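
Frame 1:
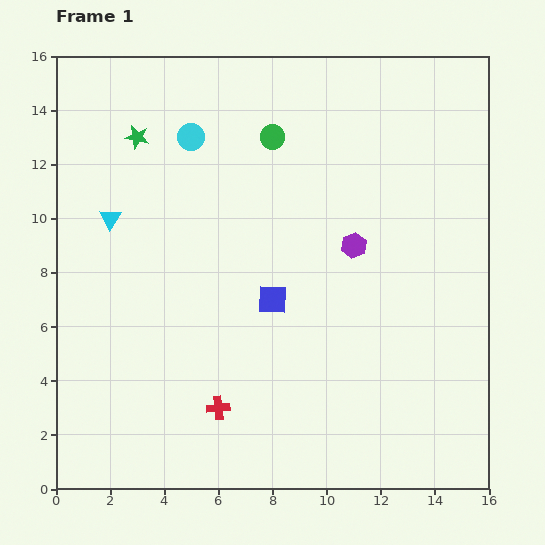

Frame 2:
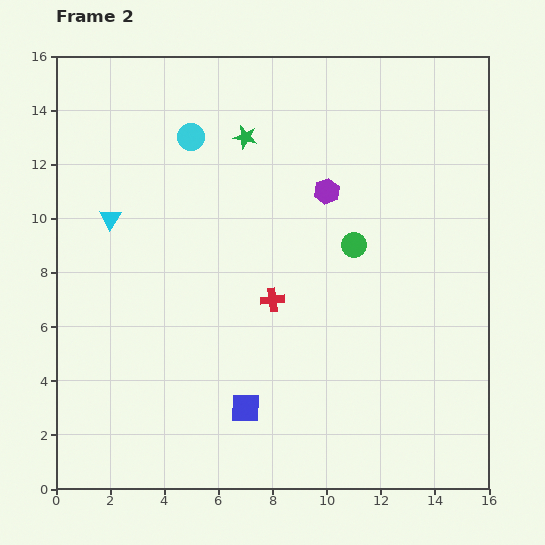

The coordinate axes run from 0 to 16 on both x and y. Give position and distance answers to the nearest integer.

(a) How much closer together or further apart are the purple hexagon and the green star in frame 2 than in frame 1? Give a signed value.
-5

Distance in frame 1: 9. Distance in frame 2: 4.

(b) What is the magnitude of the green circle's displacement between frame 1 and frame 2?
5

The green circle moved from (8, 13) to (11, 9), a distance of √(3² + 4²) ≈ 5.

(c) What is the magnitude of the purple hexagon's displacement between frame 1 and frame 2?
2

The purple hexagon moved from (11, 9) to (10, 11), a distance of √(1² + 2²) ≈ 2.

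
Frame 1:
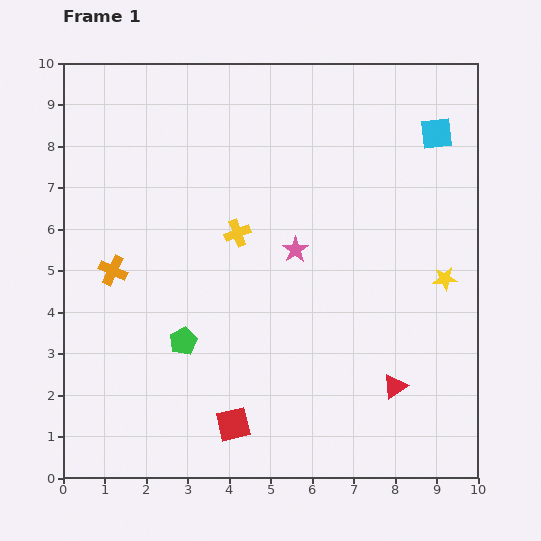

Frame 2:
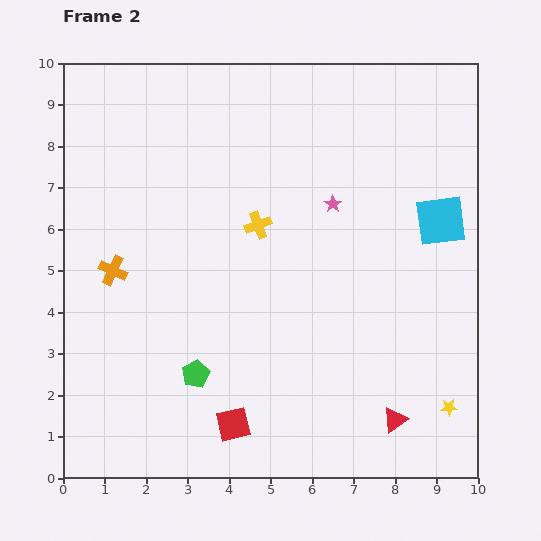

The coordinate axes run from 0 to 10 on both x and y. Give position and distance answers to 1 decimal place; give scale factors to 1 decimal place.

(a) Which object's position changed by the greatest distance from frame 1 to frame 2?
the yellow star

(moved 3.1; next 2.1)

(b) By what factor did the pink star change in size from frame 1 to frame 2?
0.7×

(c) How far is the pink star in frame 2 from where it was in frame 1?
1.4

The pink star moved from (5.6, 5.5) to (6.5, 6.6), a distance of √(0.9² + 1.1²) ≈ 1.4.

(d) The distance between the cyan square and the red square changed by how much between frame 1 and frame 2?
-1.5

Distance in frame 1: 8.5. Distance in frame 2: 7.0.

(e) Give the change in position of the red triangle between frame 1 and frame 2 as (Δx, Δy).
(0.0, -0.8)

The red triangle was at (8.0, 2.2) in frame 1 and (8.0, 1.4) in frame 2.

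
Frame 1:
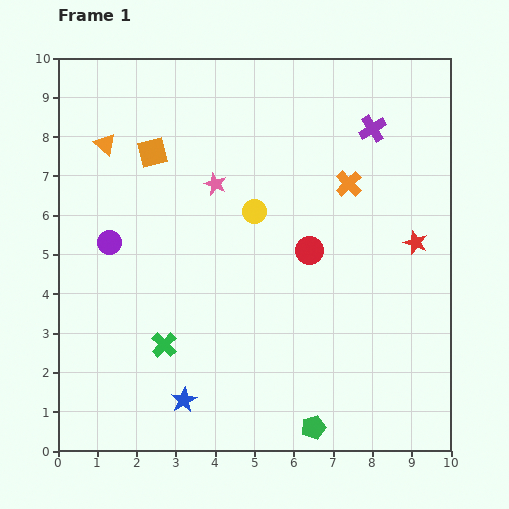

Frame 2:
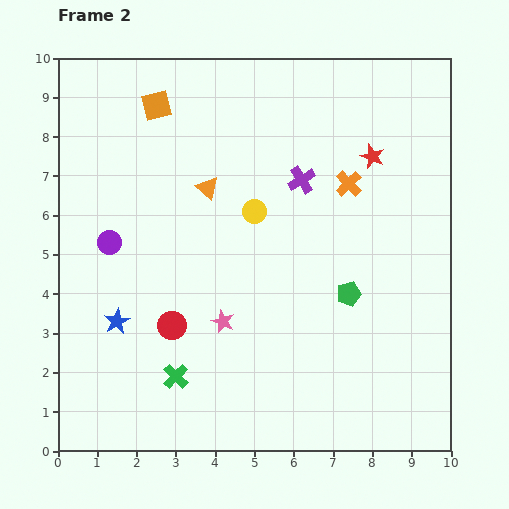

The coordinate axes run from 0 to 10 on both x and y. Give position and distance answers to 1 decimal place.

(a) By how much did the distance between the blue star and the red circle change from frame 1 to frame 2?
-3.6

Distance in frame 1: 5.0. Distance in frame 2: 1.4.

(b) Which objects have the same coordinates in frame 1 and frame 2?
the orange cross, the yellow circle, the purple circle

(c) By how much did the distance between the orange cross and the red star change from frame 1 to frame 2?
-1.4

Distance in frame 1: 2.3. Distance in frame 2: 0.9.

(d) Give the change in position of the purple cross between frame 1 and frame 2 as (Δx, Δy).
(-1.8, -1.3)

The purple cross was at (8.0, 8.2) in frame 1 and (6.2, 6.9) in frame 2.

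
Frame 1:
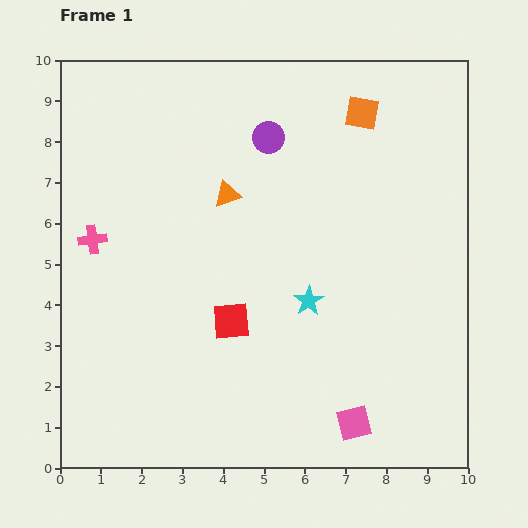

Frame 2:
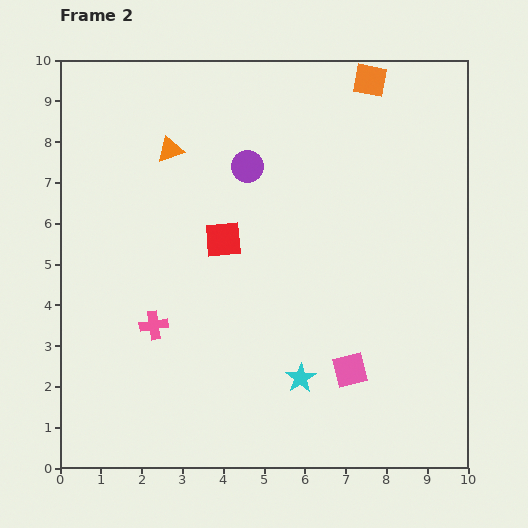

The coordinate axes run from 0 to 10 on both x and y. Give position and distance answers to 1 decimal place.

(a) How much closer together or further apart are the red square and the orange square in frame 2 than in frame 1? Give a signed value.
-0.7

Distance in frame 1: 6.0. Distance in frame 2: 5.3.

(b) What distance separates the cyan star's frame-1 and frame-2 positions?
1.9

The cyan star moved from (6.1, 4.1) to (5.9, 2.2), a distance of √(0.2² + 1.9²) ≈ 1.9.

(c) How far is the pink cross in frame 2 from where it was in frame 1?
2.6

The pink cross moved from (0.8, 5.6) to (2.3, 3.5), a distance of √(1.5² + 2.1²) ≈ 2.6.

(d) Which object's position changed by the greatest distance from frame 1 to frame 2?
the pink cross

(moved 2.6; next 2.0)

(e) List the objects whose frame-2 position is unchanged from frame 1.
none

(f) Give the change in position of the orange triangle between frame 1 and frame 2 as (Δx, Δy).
(-1.4, 1.1)

The orange triangle was at (4.1, 6.7) in frame 1 and (2.7, 7.8) in frame 2.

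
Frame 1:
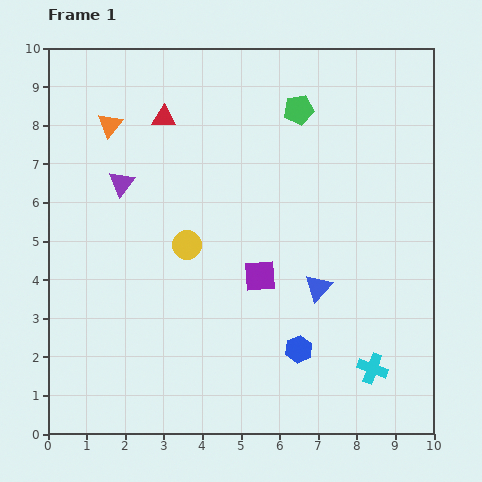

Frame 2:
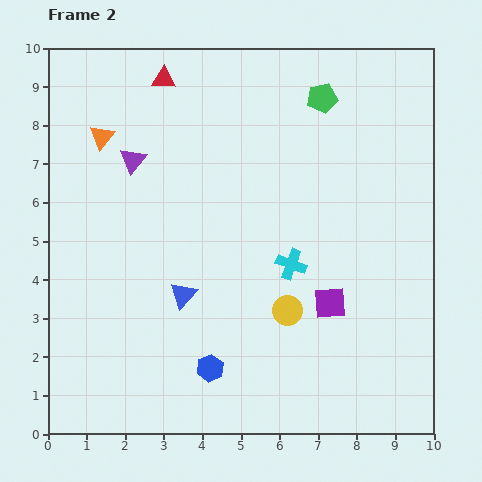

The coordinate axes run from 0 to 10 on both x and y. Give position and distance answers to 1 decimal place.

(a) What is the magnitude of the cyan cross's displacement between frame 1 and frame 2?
3.4

The cyan cross moved from (8.4, 1.7) to (6.3, 4.4), a distance of √(2.1² + 2.7²) ≈ 3.4.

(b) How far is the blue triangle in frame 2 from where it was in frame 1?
3.5

The blue triangle moved from (7.0, 3.8) to (3.5, 3.6), a distance of √(3.5² + 0.2²) ≈ 3.5.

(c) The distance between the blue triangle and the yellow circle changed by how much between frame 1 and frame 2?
-0.9

Distance in frame 1: 3.6. Distance in frame 2: 2.7.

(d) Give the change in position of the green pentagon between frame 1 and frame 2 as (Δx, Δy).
(0.6, 0.3)

The green pentagon was at (6.5, 8.4) in frame 1 and (7.1, 8.7) in frame 2.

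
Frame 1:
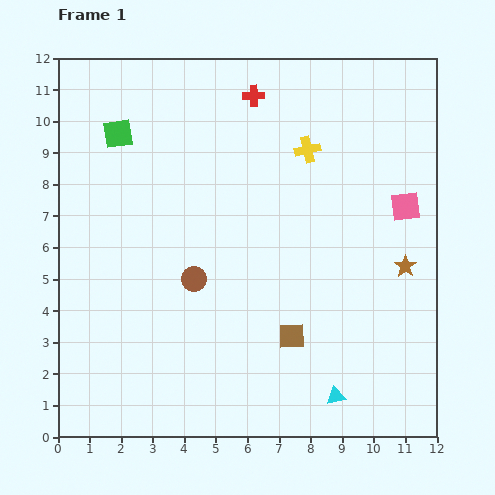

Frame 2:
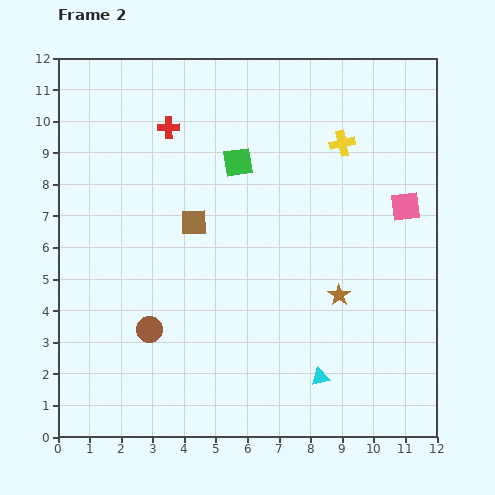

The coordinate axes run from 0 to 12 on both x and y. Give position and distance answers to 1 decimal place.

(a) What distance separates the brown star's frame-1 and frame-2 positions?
2.3

The brown star moved from (11.0, 5.4) to (8.9, 4.5), a distance of √(2.1² + 0.9²) ≈ 2.3.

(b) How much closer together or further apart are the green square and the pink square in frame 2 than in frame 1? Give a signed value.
-3.9

Distance in frame 1: 9.4. Distance in frame 2: 5.5.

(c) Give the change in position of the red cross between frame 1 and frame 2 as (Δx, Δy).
(-2.7, -1.0)

The red cross was at (6.2, 10.8) in frame 1 and (3.5, 9.8) in frame 2.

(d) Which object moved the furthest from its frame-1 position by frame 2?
the brown square

(moved 4.8; next 3.9)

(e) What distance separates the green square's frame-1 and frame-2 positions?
3.9

The green square moved from (1.9, 9.6) to (5.7, 8.7), a distance of √(3.8² + 0.9²) ≈ 3.9.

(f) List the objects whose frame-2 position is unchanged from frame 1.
the pink square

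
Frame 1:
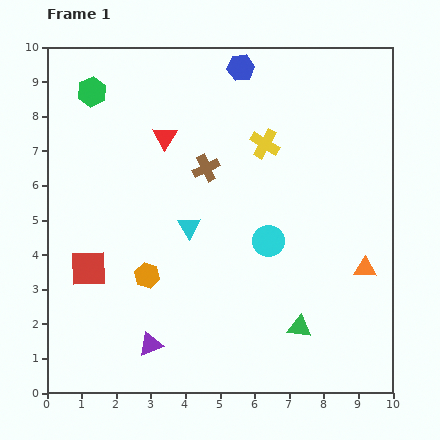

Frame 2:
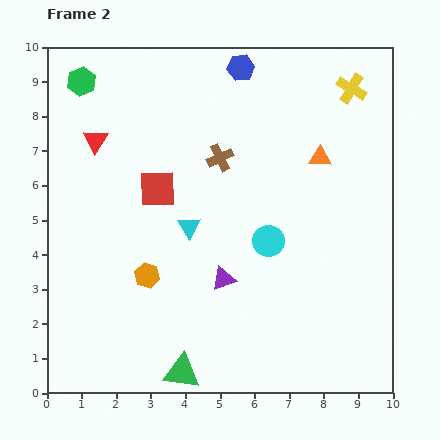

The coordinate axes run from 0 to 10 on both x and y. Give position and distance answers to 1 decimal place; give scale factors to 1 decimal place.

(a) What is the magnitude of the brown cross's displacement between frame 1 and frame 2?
0.5

The brown cross moved from (4.6, 6.5) to (5.0, 6.8), a distance of √(0.4² + 0.3²) ≈ 0.5.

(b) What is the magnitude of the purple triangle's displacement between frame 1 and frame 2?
2.8

The purple triangle moved from (3.0, 1.4) to (5.1, 3.3), a distance of √(2.1² + 1.9²) ≈ 2.8.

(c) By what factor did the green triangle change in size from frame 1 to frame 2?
1.6×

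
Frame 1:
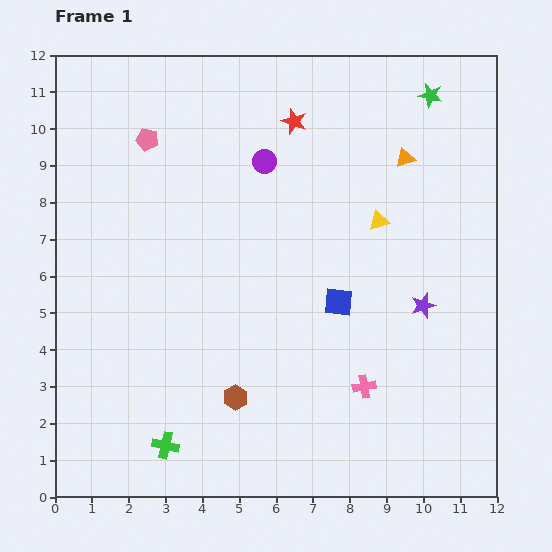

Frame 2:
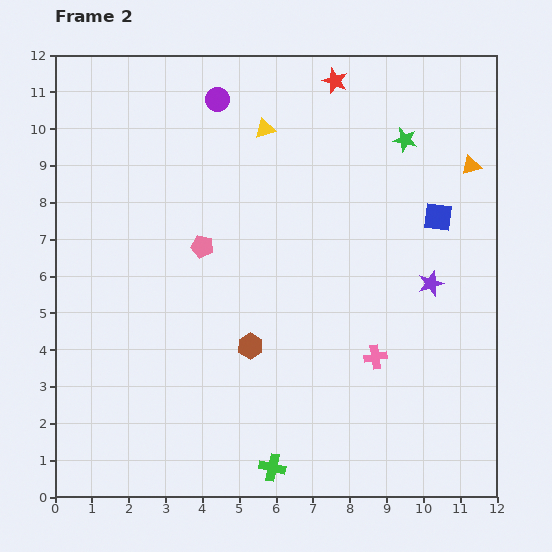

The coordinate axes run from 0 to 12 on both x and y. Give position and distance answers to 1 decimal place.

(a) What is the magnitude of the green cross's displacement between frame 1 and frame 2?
3.0

The green cross moved from (3.0, 1.4) to (5.9, 0.8), a distance of √(2.9² + 0.6²) ≈ 3.0.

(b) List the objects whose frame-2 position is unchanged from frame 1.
none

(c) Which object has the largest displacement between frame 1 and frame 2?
the yellow triangle

(moved 4.0; next 3.5)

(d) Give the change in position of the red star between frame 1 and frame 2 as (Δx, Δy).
(1.1, 1.1)

The red star was at (6.5, 10.2) in frame 1 and (7.6, 11.3) in frame 2.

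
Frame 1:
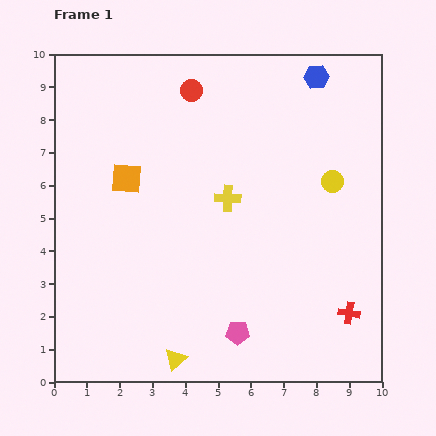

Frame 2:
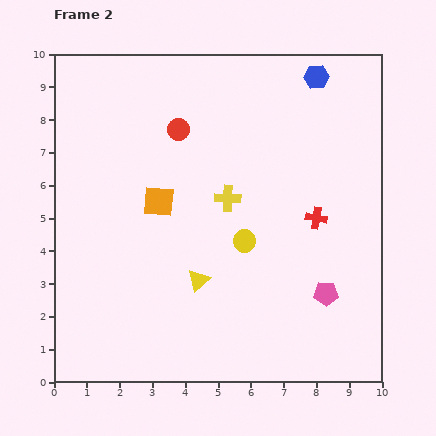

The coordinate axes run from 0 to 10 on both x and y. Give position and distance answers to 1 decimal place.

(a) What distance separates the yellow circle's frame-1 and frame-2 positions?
3.2

The yellow circle moved from (8.5, 6.1) to (5.8, 4.3), a distance of √(2.7² + 1.8²) ≈ 3.2.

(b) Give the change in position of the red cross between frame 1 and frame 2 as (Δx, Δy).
(-1.0, 2.9)

The red cross was at (9.0, 2.1) in frame 1 and (8.0, 5.0) in frame 2.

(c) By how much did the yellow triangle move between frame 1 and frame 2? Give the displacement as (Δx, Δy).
(0.7, 2.4)

The yellow triangle was at (3.7, 0.7) in frame 1 and (4.4, 3.1) in frame 2.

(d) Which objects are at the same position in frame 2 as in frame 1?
the blue hexagon, the yellow cross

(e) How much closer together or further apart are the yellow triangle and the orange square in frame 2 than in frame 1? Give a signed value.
-3.0

Distance in frame 1: 5.7. Distance in frame 2: 2.7.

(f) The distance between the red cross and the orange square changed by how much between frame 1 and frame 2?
-3.1

Distance in frame 1: 7.9. Distance in frame 2: 4.8.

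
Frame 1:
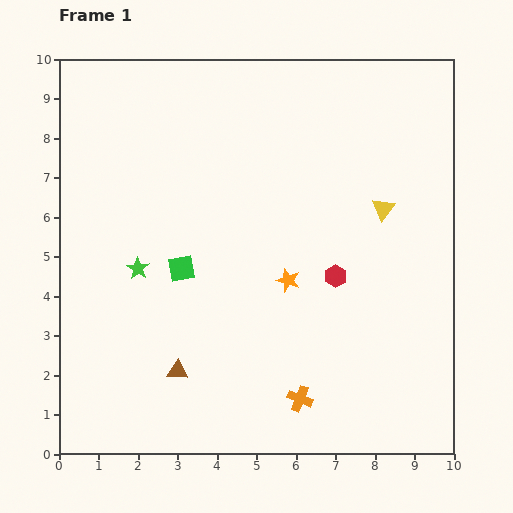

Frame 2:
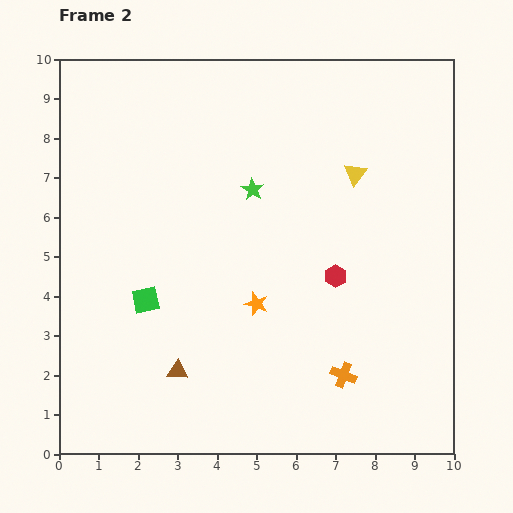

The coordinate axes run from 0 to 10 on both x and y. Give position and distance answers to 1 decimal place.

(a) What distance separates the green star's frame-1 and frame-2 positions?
3.5

The green star moved from (2.0, 4.7) to (4.9, 6.7), a distance of √(2.9² + 2.0²) ≈ 3.5.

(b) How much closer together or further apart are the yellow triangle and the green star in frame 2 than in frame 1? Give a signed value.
-3.8

Distance in frame 1: 6.4. Distance in frame 2: 2.6.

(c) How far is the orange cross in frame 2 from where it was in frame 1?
1.3

The orange cross moved from (6.1, 1.4) to (7.2, 2.0), a distance of √(1.1² + 0.6²) ≈ 1.3.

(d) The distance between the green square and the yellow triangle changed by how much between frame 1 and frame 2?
+0.9

Distance in frame 1: 5.3. Distance in frame 2: 6.2.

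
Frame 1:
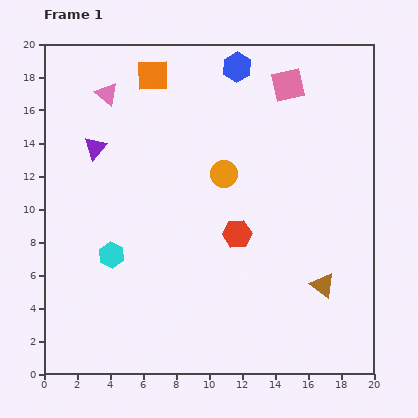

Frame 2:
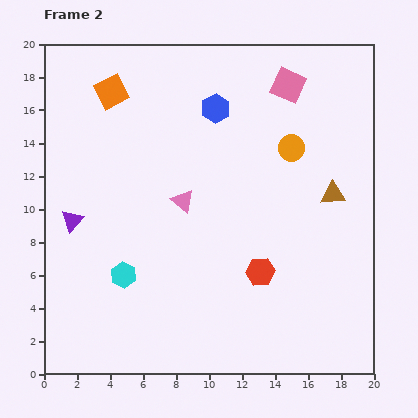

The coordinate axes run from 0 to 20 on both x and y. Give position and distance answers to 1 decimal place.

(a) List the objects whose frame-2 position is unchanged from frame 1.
the pink square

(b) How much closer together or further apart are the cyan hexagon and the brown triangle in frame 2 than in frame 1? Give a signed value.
+0.7

Distance in frame 1: 12.9. Distance in frame 2: 13.6.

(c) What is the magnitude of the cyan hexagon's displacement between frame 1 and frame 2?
1.4

The cyan hexagon moved from (4.1, 7.2) to (4.8, 6.0), a distance of √(0.7² + 1.2²) ≈ 1.4.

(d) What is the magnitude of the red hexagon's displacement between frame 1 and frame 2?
2.7

The red hexagon moved from (11.7, 8.5) to (13.1, 6.2), a distance of √(1.4² + 2.3²) ≈ 2.7.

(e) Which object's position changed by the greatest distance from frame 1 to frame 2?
the pink triangle

(moved 8.0; next 5.5)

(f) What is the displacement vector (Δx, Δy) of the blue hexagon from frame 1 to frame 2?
(-1.3, -2.5)

The blue hexagon was at (11.7, 18.6) in frame 1 and (10.4, 16.1) in frame 2.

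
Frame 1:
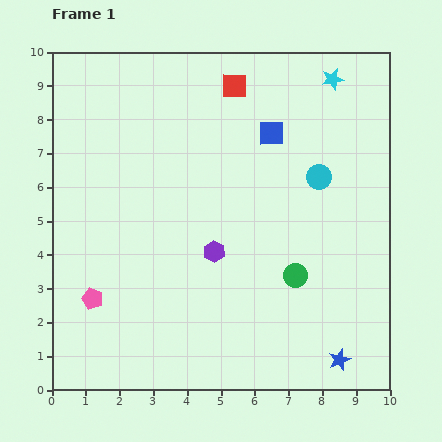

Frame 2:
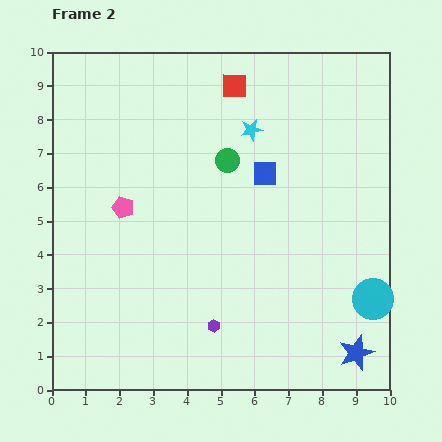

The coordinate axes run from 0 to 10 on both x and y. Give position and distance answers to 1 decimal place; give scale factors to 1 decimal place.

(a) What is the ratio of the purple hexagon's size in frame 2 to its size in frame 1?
0.6×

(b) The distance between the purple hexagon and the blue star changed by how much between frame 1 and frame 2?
-0.6

Distance in frame 1: 4.9. Distance in frame 2: 4.3.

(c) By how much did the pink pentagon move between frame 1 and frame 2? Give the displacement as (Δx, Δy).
(0.9, 2.7)

The pink pentagon was at (1.2, 2.7) in frame 1 and (2.1, 5.4) in frame 2.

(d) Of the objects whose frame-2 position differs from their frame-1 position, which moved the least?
the blue star

(moved 0.5)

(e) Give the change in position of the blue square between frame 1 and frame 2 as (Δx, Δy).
(-0.2, -1.2)

The blue square was at (6.5, 7.6) in frame 1 and (6.3, 6.4) in frame 2.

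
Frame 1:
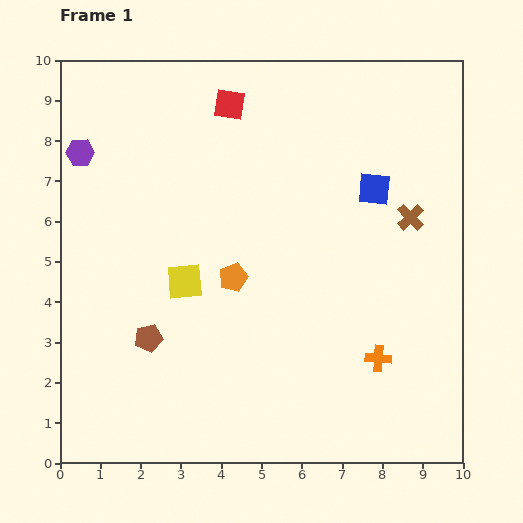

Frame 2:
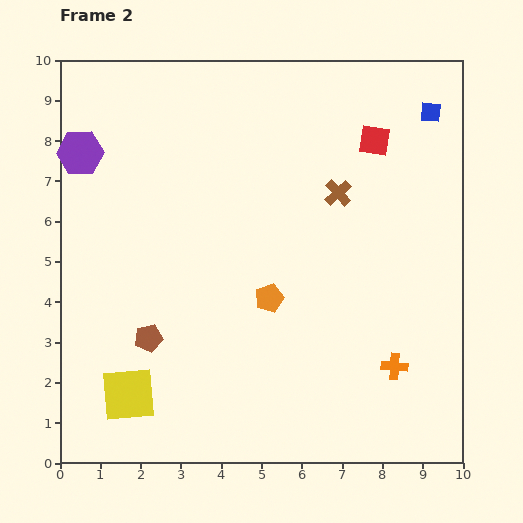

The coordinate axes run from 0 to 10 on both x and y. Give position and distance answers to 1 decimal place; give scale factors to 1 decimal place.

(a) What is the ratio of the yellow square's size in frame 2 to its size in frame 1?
1.5×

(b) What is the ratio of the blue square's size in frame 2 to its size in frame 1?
0.6×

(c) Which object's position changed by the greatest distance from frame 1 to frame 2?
the red square

(moved 3.7; next 3.1)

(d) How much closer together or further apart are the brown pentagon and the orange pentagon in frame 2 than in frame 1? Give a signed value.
+0.6

Distance in frame 1: 2.6. Distance in frame 2: 3.2.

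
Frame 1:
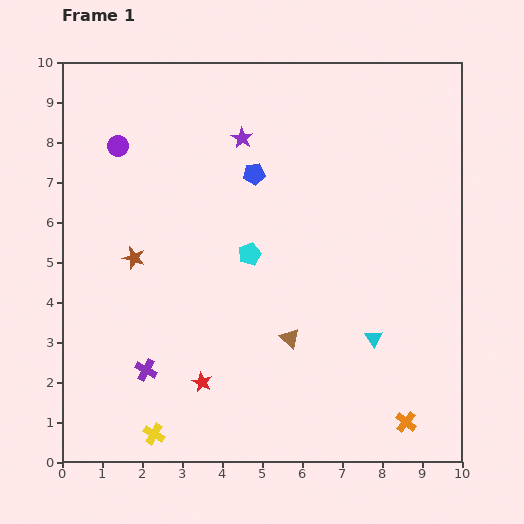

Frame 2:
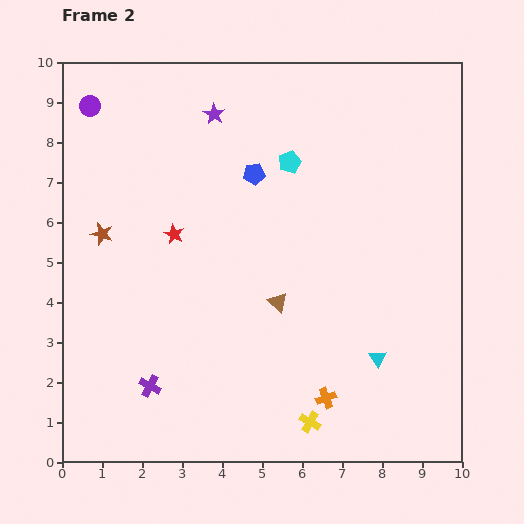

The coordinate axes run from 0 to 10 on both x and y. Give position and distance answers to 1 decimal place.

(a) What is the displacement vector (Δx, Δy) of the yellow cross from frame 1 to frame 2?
(3.9, 0.3)

The yellow cross was at (2.3, 0.7) in frame 1 and (6.2, 1.0) in frame 2.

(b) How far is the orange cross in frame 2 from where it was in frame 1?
2.1

The orange cross moved from (8.6, 1.0) to (6.6, 1.6), a distance of √(2.0² + 0.6²) ≈ 2.1.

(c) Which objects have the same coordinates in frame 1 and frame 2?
the blue pentagon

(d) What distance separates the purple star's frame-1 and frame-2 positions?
0.9

The purple star moved from (4.5, 8.1) to (3.8, 8.7), a distance of √(0.7² + 0.6²) ≈ 0.9.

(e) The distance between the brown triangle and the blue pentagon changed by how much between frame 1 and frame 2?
-0.9

Distance in frame 1: 4.2. Distance in frame 2: 3.3.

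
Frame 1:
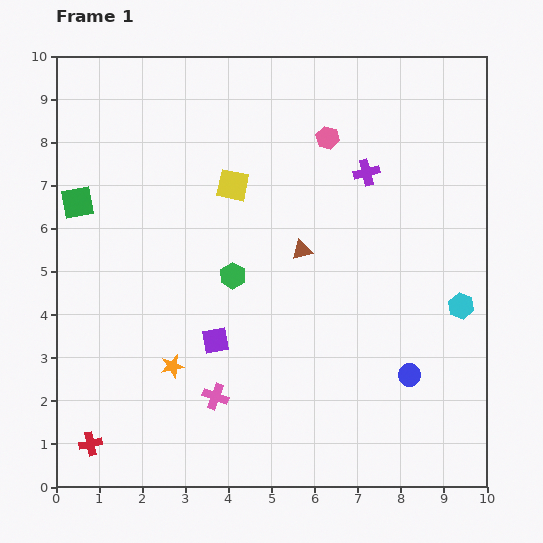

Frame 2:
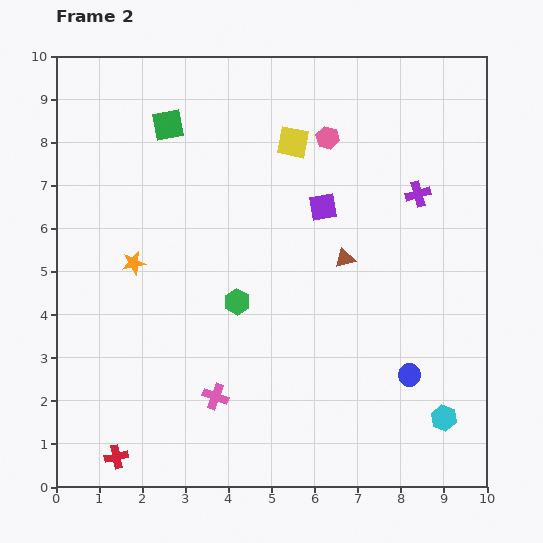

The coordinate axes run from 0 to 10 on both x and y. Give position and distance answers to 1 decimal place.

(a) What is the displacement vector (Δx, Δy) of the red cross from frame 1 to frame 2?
(0.6, -0.3)

The red cross was at (0.8, 1.0) in frame 1 and (1.4, 0.7) in frame 2.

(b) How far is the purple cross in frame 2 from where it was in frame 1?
1.3

The purple cross moved from (7.2, 7.3) to (8.4, 6.8), a distance of √(1.2² + 0.5²) ≈ 1.3.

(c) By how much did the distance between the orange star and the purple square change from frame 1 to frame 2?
+3.4

Distance in frame 1: 1.2. Distance in frame 2: 4.6.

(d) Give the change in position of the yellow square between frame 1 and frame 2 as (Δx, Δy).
(1.4, 1.0)

The yellow square was at (4.1, 7.0) in frame 1 and (5.5, 8.0) in frame 2.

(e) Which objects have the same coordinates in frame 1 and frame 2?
the pink hexagon, the pink cross, the blue circle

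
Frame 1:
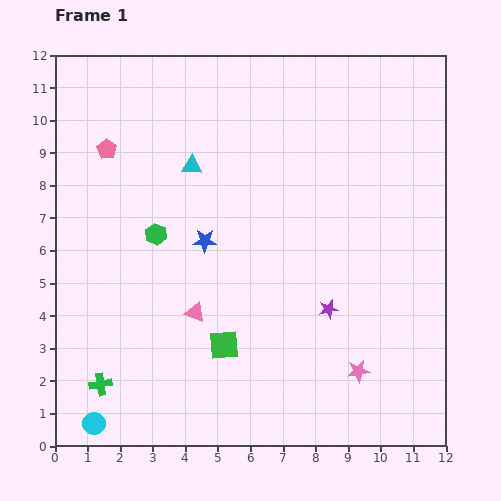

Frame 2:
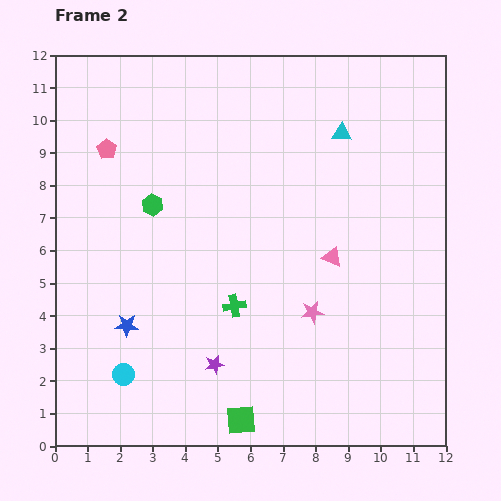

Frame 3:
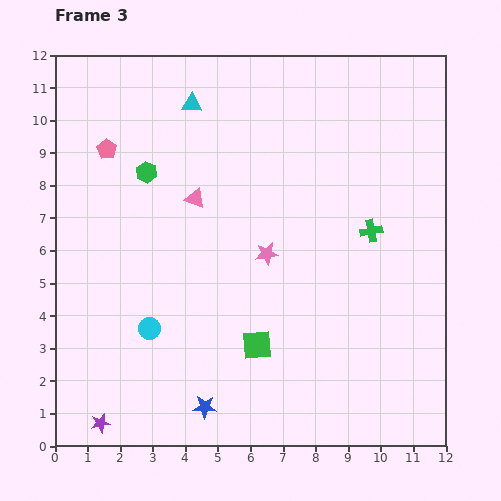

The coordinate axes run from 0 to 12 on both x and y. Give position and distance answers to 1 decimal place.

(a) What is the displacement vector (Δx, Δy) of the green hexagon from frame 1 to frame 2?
(-0.1, 0.9)

The green hexagon was at (3.1, 6.5) in frame 1 and (3.0, 7.4) in frame 2.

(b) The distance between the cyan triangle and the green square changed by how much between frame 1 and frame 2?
+3.7

Distance in frame 1: 5.6. Distance in frame 2: 9.3.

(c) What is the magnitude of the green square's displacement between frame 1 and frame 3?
1.0

The green square moved from (5.2, 3.1) to (6.2, 3.1), a distance of √(1.0² + 0.0²) ≈ 1.0.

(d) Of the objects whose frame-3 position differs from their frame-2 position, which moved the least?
the green hexagon

(moved 1.0)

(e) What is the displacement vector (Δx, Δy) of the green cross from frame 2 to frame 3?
(4.2, 2.3)

The green cross was at (5.5, 4.3) in frame 2 and (9.7, 6.6) in frame 3.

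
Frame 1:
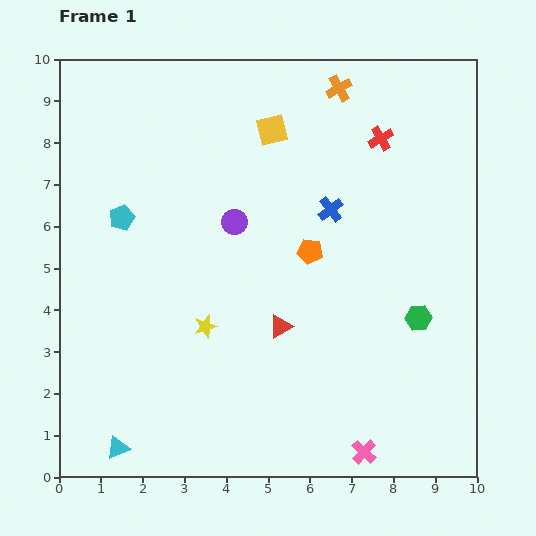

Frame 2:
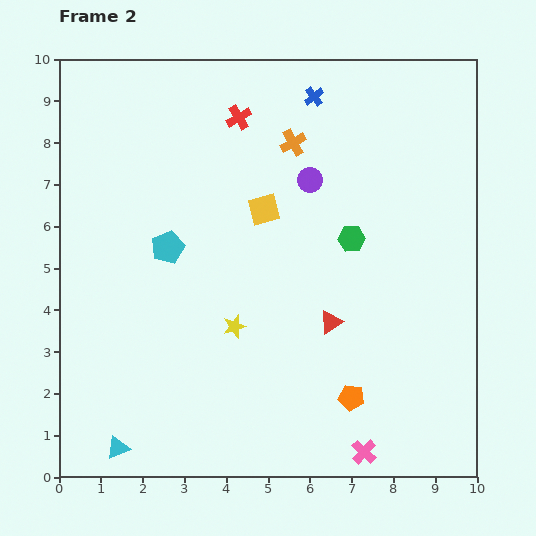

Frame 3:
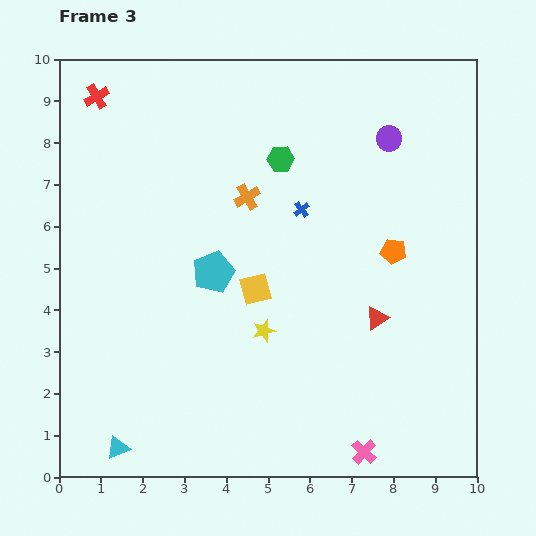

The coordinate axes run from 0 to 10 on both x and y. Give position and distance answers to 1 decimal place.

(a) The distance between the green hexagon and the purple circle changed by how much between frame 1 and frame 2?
-3.3

Distance in frame 1: 5.0. Distance in frame 2: 1.7.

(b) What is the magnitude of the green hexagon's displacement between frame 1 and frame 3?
5.0

The green hexagon moved from (8.6, 3.8) to (5.3, 7.6), a distance of √(3.3² + 3.8²) ≈ 5.0.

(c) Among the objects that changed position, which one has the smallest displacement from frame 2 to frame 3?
the yellow star

(moved 0.7)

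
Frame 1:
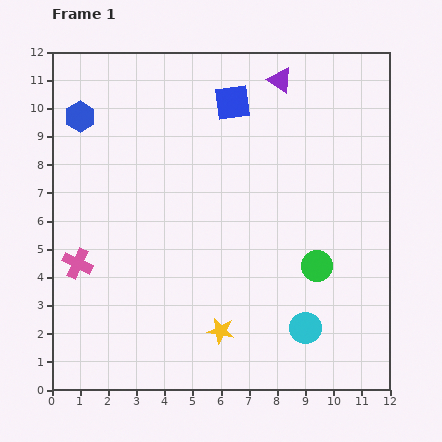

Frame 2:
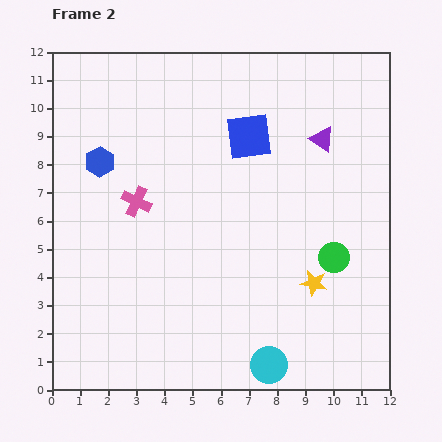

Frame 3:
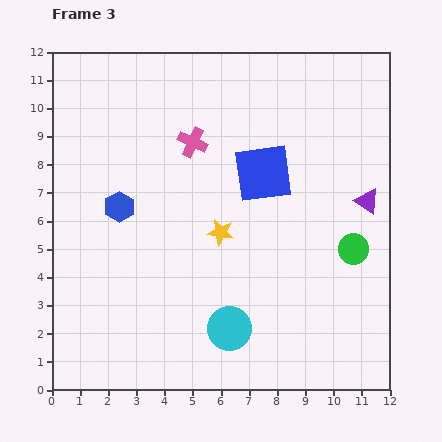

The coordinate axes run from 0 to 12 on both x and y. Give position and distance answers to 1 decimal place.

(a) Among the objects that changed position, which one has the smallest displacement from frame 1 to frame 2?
the green circle

(moved 0.7)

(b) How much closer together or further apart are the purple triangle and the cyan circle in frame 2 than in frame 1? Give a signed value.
-0.6

Distance in frame 1: 8.8. Distance in frame 2: 8.2.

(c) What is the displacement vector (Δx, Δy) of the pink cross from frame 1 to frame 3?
(4.1, 4.3)

The pink cross was at (0.9, 4.5) in frame 1 and (5.0, 8.8) in frame 3.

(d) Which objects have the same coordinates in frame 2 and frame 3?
none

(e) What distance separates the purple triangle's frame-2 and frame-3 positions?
2.7

The purple triangle moved from (9.6, 8.9) to (11.2, 6.7), a distance of √(1.6² + 2.2²) ≈ 2.7.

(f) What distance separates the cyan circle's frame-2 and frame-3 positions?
1.9

The cyan circle moved from (7.7, 0.9) to (6.3, 2.2), a distance of √(1.4² + 1.3²) ≈ 1.9.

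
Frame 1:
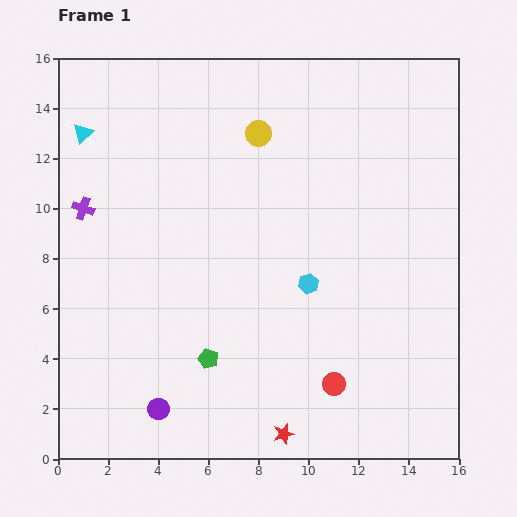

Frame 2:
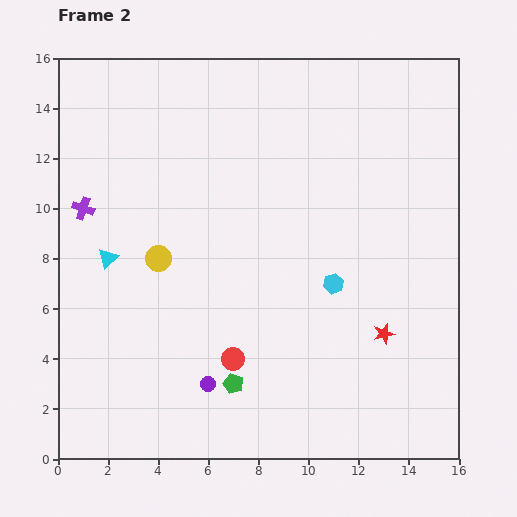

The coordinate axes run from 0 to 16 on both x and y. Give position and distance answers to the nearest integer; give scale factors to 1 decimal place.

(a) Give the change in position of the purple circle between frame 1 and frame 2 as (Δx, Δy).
(2, 1)

The purple circle was at (4, 2) in frame 1 and (6, 3) in frame 2.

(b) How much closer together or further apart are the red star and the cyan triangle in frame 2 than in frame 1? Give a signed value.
-3

Distance in frame 1: 14. Distance in frame 2: 11.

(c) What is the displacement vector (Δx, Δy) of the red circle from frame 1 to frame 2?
(-4, 1)

The red circle was at (11, 3) in frame 1 and (7, 4) in frame 2.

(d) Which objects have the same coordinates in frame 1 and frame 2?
the purple cross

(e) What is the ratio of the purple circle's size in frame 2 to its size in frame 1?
0.7×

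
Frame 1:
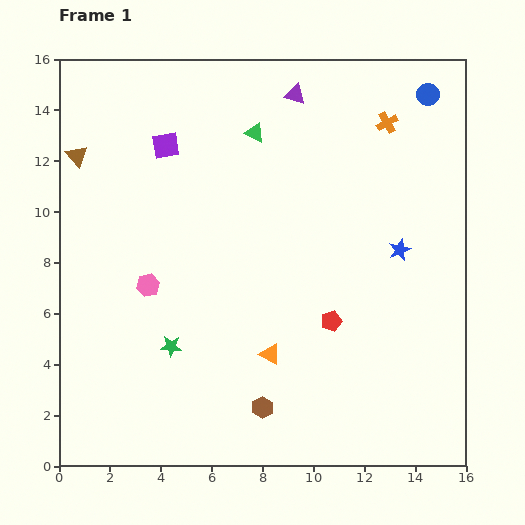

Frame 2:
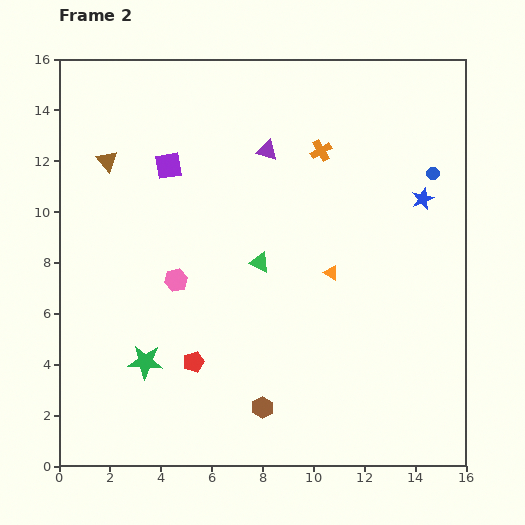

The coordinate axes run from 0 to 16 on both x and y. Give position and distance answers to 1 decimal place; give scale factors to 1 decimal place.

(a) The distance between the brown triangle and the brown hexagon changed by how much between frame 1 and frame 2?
-0.8

Distance in frame 1: 12.3. Distance in frame 2: 11.5.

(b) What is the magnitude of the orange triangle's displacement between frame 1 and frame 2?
4.0

The orange triangle moved from (8.3, 4.4) to (10.7, 7.6), a distance of √(2.4² + 3.2²) ≈ 4.0.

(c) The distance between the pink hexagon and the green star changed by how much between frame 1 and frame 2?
+0.8

Distance in frame 1: 2.6. Distance in frame 2: 3.4.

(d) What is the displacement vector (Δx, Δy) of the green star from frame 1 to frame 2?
(-1.0, -0.6)

The green star was at (4.4, 4.7) in frame 1 and (3.4, 4.1) in frame 2.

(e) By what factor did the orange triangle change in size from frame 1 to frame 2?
0.7×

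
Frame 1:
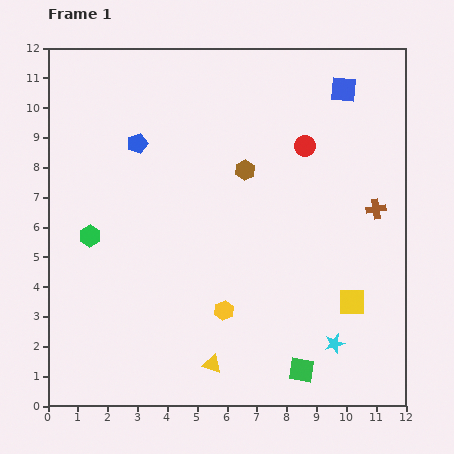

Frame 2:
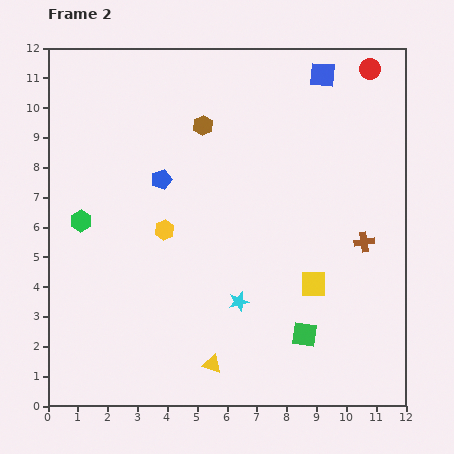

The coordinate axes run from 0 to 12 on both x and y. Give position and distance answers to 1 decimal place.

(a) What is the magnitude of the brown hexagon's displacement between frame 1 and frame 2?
2.1

The brown hexagon moved from (6.6, 7.9) to (5.2, 9.4), a distance of √(1.4² + 1.5²) ≈ 2.1.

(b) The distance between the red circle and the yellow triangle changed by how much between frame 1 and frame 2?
+3.3

Distance in frame 1: 7.9. Distance in frame 2: 11.2.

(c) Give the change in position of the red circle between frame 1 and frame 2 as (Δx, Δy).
(2.2, 2.6)

The red circle was at (8.6, 8.7) in frame 1 and (10.8, 11.3) in frame 2.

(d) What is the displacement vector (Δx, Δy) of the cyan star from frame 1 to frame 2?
(-3.2, 1.4)

The cyan star was at (9.6, 2.1) in frame 1 and (6.4, 3.5) in frame 2.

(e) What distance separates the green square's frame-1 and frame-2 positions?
1.2

The green square moved from (8.5, 1.2) to (8.6, 2.4), a distance of √(0.1² + 1.2²) ≈ 1.2.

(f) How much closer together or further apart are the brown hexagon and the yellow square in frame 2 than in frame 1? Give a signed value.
+0.8

Distance in frame 1: 5.7. Distance in frame 2: 6.5.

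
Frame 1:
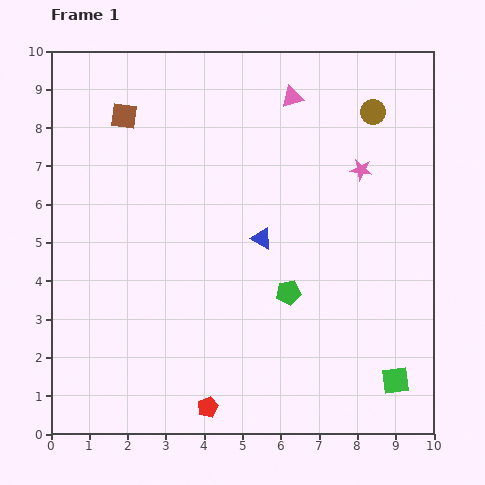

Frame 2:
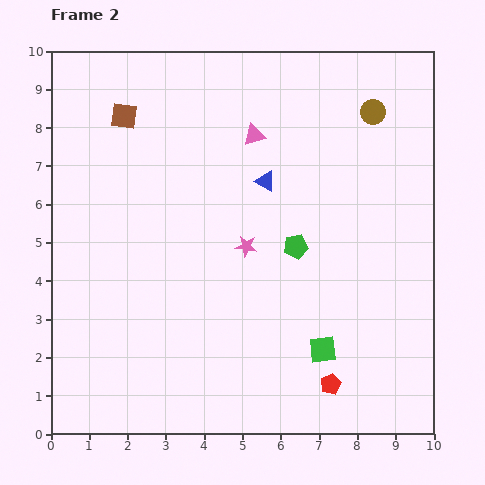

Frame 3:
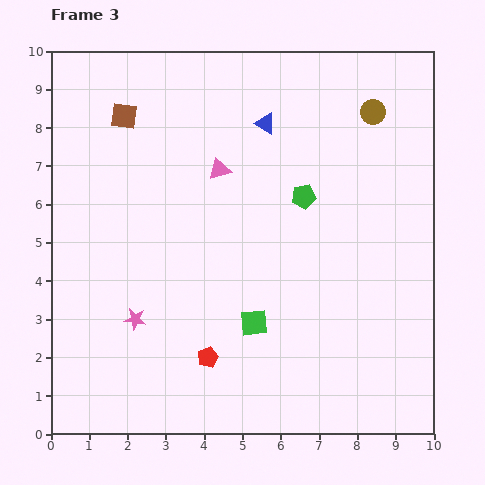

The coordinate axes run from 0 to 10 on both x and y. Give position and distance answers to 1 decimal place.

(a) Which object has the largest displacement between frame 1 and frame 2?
the pink star

(moved 3.6; next 3.3)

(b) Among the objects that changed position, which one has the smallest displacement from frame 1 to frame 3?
the red pentagon

(moved 1.3)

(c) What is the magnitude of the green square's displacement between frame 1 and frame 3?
4.0

The green square moved from (9.0, 1.4) to (5.3, 2.9), a distance of √(3.7² + 1.5²) ≈ 4.0.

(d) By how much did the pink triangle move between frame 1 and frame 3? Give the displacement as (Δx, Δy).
(-1.9, -1.9)

The pink triangle was at (6.3, 8.8) in frame 1 and (4.4, 6.9) in frame 3.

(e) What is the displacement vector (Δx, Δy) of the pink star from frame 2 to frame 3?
(-2.9, -1.9)

The pink star was at (5.1, 4.9) in frame 2 and (2.2, 3.0) in frame 3.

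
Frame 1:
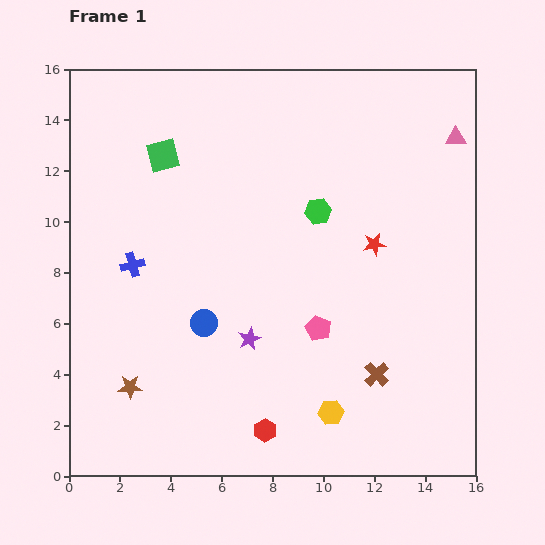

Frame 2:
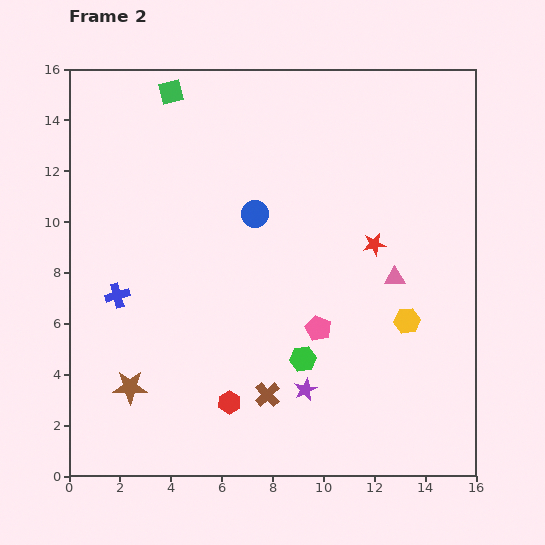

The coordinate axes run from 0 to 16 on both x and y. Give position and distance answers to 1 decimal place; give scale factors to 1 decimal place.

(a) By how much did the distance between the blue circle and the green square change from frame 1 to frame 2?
-1.0

Distance in frame 1: 6.8. Distance in frame 2: 5.8.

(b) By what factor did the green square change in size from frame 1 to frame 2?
0.7×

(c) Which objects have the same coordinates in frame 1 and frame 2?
the pink pentagon, the red star, the brown star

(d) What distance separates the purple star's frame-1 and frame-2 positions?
3.0

The purple star moved from (7.1, 5.4) to (9.3, 3.4), a distance of √(2.2² + 2.0²) ≈ 3.0.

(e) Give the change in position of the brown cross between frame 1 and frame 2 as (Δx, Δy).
(-4.3, -0.8)

The brown cross was at (12.1, 4.0) in frame 1 and (7.8, 3.2) in frame 2.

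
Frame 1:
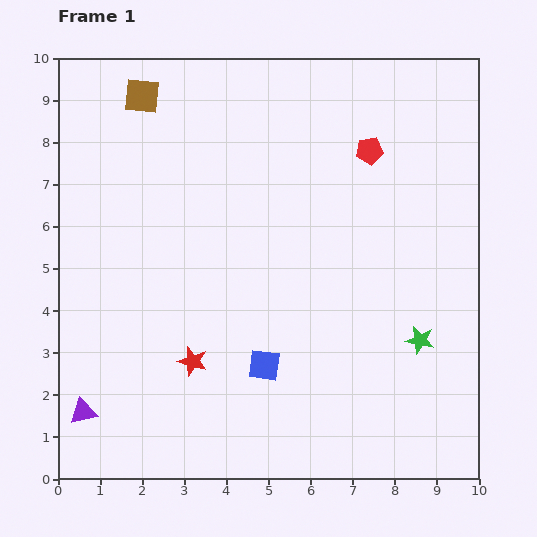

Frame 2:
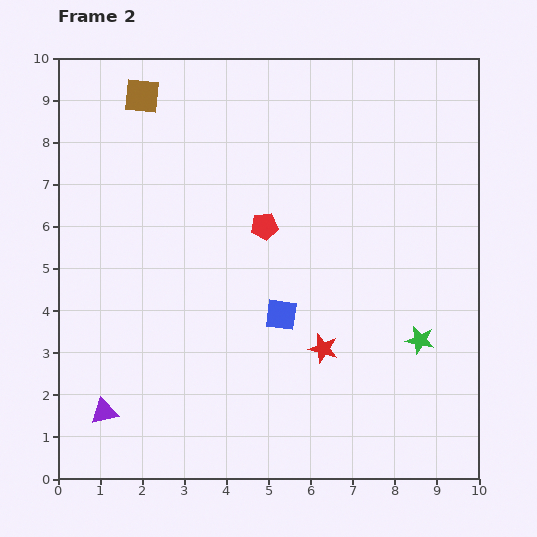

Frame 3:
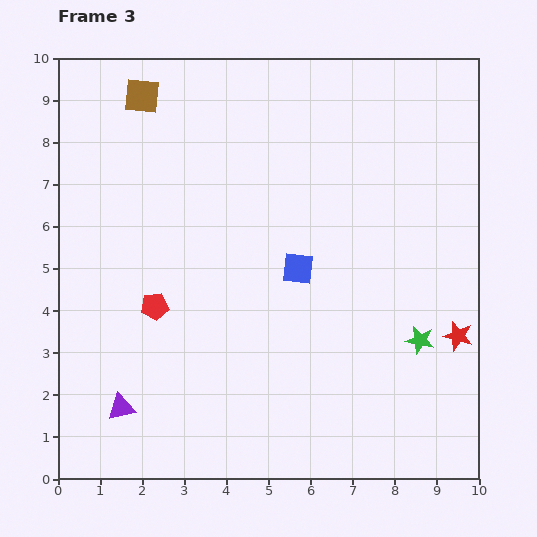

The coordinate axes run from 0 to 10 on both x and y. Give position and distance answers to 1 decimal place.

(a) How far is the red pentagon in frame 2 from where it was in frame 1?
3.1

The red pentagon moved from (7.4, 7.8) to (4.9, 6.0), a distance of √(2.5² + 1.8²) ≈ 3.1.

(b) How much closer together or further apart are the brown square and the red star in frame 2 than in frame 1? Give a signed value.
+1.0

Distance in frame 1: 6.4. Distance in frame 2: 7.4.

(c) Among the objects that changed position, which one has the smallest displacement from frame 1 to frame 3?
the purple triangle

(moved 0.9)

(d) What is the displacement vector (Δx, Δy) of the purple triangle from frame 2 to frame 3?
(0.4, 0.1)

The purple triangle was at (1.1, 1.6) in frame 2 and (1.5, 1.7) in frame 3.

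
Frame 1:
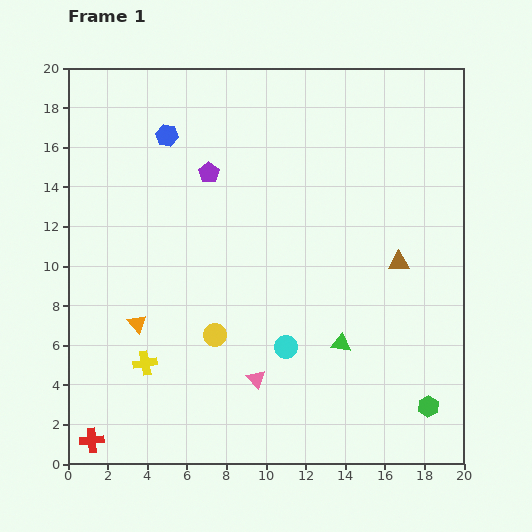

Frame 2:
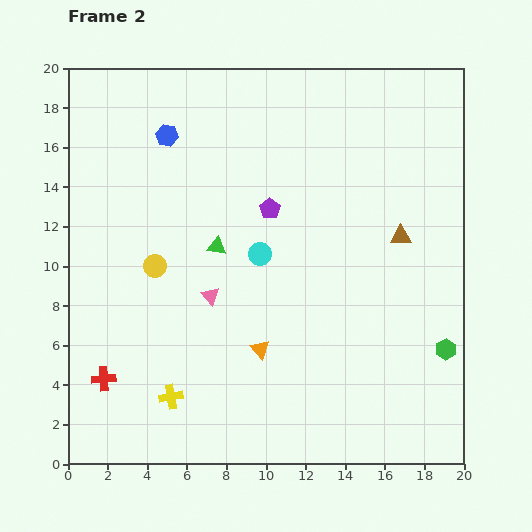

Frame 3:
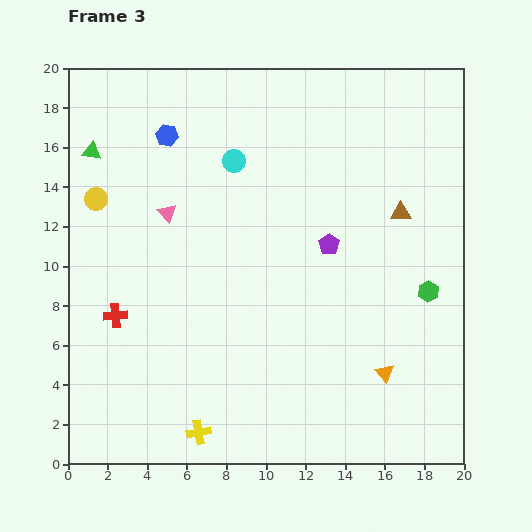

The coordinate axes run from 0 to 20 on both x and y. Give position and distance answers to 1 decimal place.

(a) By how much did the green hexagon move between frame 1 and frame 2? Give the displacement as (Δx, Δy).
(0.9, 2.9)

The green hexagon was at (18.2, 2.9) in frame 1 and (19.1, 5.8) in frame 2.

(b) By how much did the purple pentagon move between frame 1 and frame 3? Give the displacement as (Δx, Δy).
(6.1, -3.6)

The purple pentagon was at (7.1, 14.7) in frame 1 and (13.2, 11.1) in frame 3.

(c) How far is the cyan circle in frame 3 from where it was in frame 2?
4.9

The cyan circle moved from (9.7, 10.6) to (8.4, 15.3), a distance of √(1.3² + 4.7²) ≈ 4.9.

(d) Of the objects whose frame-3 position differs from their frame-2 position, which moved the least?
the brown triangle

(moved 1.2)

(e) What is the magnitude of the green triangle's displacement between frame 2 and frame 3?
7.9

The green triangle moved from (7.5, 11.0) to (1.2, 15.8), a distance of √(6.3² + 4.8²) ≈ 7.9.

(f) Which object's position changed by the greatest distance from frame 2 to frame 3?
the green triangle

(moved 7.9; next 6.4)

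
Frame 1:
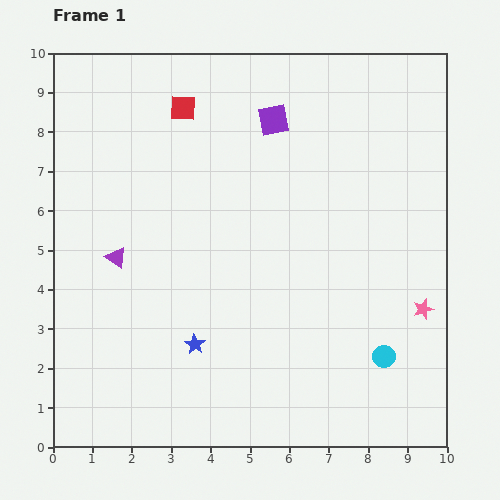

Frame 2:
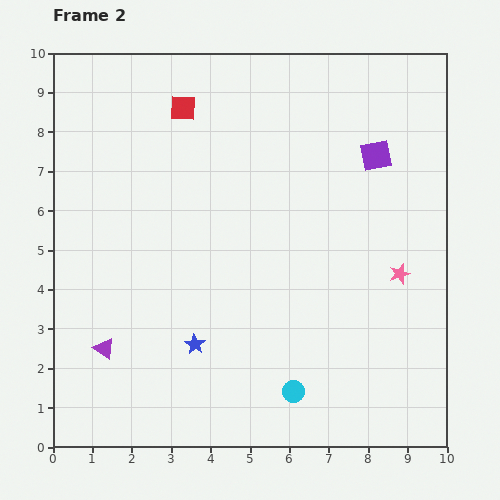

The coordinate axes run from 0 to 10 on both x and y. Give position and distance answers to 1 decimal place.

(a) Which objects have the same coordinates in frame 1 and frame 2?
the red square, the blue star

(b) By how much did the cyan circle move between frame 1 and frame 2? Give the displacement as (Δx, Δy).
(-2.3, -0.9)

The cyan circle was at (8.4, 2.3) in frame 1 and (6.1, 1.4) in frame 2.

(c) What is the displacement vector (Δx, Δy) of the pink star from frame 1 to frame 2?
(-0.6, 0.9)

The pink star was at (9.4, 3.5) in frame 1 and (8.8, 4.4) in frame 2.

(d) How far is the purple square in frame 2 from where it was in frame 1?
2.8

The purple square moved from (5.6, 8.3) to (8.2, 7.4), a distance of √(2.6² + 0.9²) ≈ 2.8.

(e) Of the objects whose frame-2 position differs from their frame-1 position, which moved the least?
the pink star

(moved 1.1)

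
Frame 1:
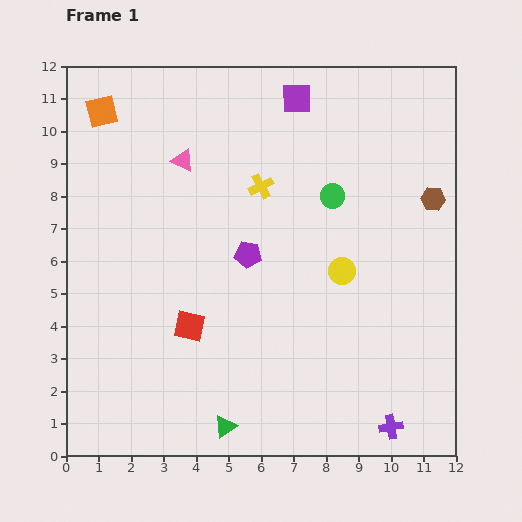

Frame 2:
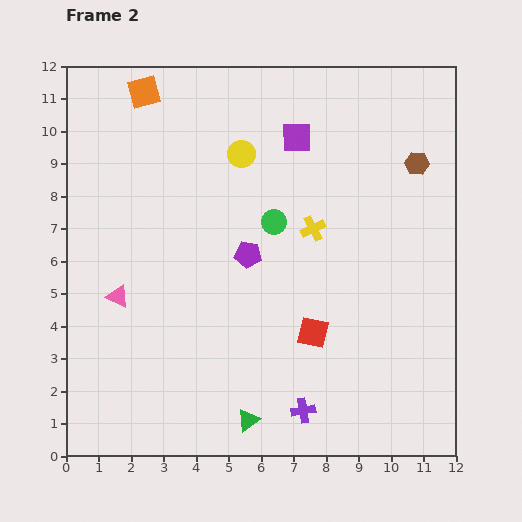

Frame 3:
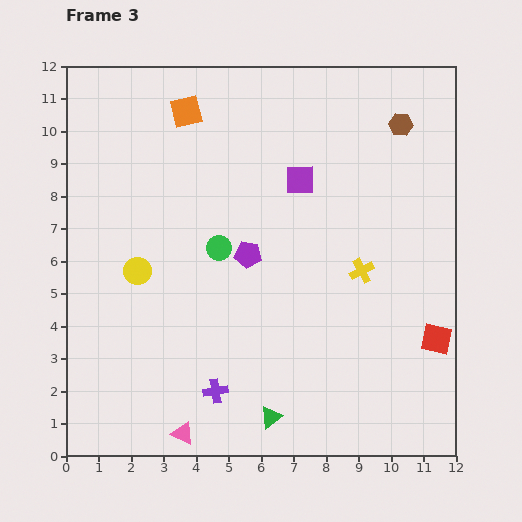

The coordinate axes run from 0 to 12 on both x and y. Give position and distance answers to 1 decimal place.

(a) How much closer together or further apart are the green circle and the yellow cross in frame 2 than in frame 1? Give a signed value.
-1.0

Distance in frame 1: 2.2. Distance in frame 2: 1.2.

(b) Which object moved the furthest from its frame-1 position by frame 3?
the pink triangle

(moved 8.4; next 7.6)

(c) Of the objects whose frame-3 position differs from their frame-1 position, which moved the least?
the green triangle

(moved 1.4)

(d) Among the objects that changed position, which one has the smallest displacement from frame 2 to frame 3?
the green triangle

(moved 0.7)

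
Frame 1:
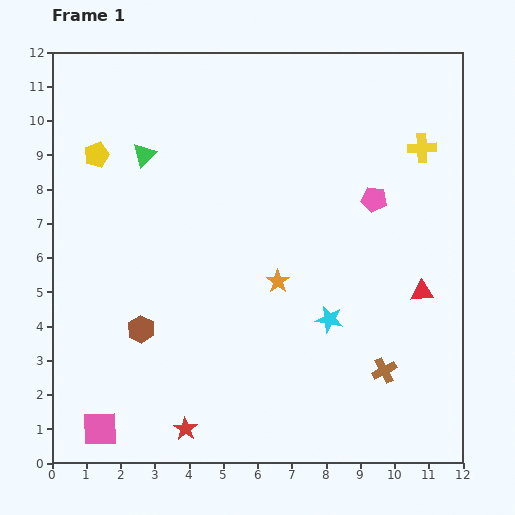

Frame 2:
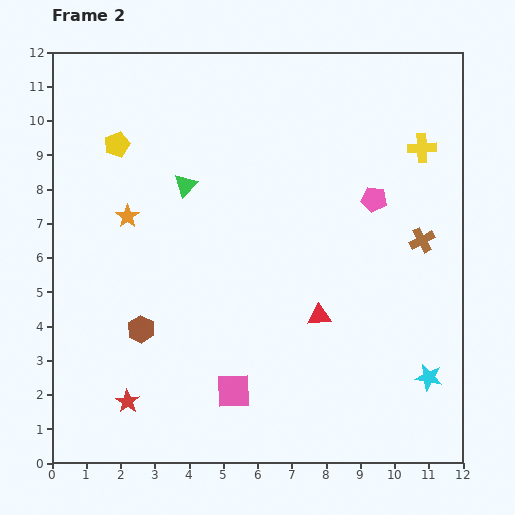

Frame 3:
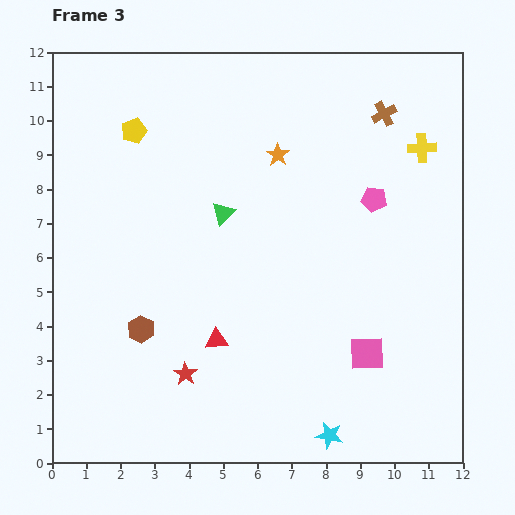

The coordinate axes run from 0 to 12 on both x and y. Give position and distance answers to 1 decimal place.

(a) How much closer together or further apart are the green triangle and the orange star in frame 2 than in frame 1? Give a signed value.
-3.5

Distance in frame 1: 5.4. Distance in frame 2: 1.9.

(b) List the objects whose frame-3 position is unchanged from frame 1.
the yellow cross, the pink pentagon, the brown hexagon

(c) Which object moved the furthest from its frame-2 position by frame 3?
the orange star

(moved 4.8; next 4.1)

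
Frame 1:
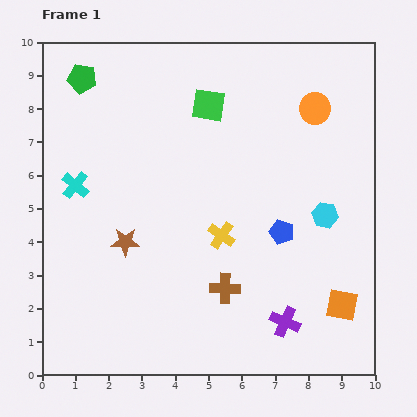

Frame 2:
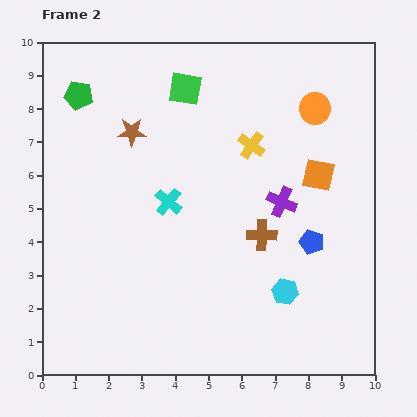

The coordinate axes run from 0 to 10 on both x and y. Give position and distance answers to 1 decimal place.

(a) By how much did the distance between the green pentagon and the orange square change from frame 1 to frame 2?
-2.7

Distance in frame 1: 10.3. Distance in frame 2: 7.6.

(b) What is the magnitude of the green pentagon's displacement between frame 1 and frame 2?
0.5

The green pentagon moved from (1.2, 8.9) to (1.1, 8.4), a distance of √(0.1² + 0.5²) ≈ 0.5.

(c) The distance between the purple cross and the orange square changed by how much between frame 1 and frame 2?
-0.4

Distance in frame 1: 1.8. Distance in frame 2: 1.4.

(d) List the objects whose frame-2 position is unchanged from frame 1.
the orange circle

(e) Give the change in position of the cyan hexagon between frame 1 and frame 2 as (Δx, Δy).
(-1.2, -2.3)

The cyan hexagon was at (8.5, 4.8) in frame 1 and (7.3, 2.5) in frame 2.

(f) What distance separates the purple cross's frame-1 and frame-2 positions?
3.6

The purple cross moved from (7.3, 1.6) to (7.2, 5.2), a distance of √(0.1² + 3.6²) ≈ 3.6.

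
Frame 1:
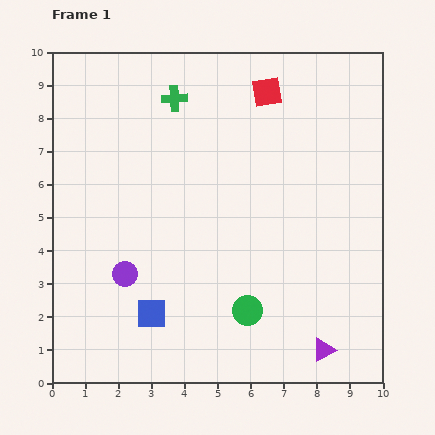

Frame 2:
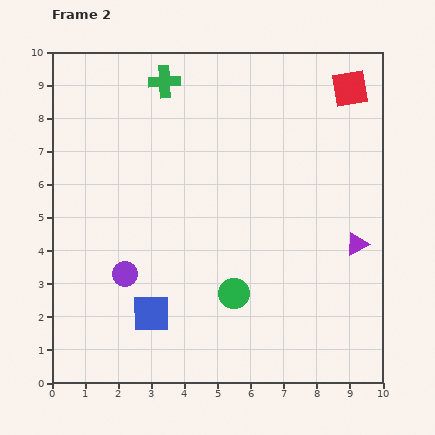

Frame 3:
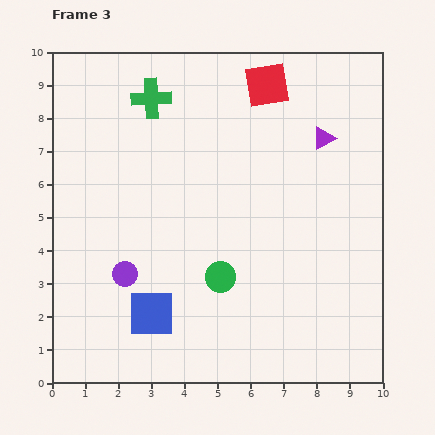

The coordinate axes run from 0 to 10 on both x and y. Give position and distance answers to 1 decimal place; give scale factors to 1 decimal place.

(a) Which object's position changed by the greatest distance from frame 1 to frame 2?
the purple triangle

(moved 3.4; next 2.5)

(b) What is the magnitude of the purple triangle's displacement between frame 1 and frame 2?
3.4

The purple triangle moved from (8.2, 1.0) to (9.2, 4.2), a distance of √(1.0² + 3.2²) ≈ 3.4.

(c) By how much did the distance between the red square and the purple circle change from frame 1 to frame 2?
+1.8

Distance in frame 1: 7.0. Distance in frame 2: 8.8.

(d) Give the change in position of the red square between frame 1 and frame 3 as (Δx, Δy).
(0.0, 0.2)

The red square was at (6.5, 8.8) in frame 1 and (6.5, 9.0) in frame 3.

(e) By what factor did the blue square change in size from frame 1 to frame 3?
1.5×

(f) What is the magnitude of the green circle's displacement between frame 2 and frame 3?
0.6

The green circle moved from (5.5, 2.7) to (5.1, 3.2), a distance of √(0.4² + 0.5²) ≈ 0.6.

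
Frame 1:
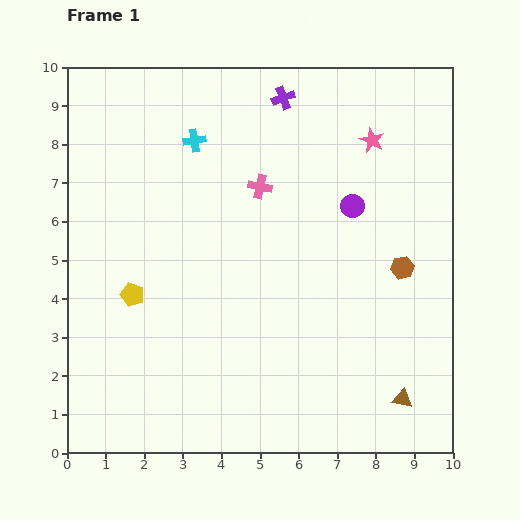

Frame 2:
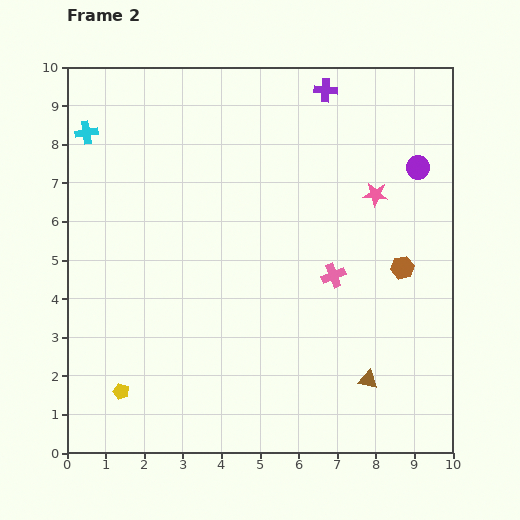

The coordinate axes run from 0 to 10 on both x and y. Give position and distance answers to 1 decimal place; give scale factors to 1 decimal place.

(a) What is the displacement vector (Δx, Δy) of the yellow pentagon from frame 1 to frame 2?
(-0.3, -2.5)

The yellow pentagon was at (1.7, 4.1) in frame 1 and (1.4, 1.6) in frame 2.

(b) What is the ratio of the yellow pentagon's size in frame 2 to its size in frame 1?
0.7×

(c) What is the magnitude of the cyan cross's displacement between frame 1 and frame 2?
2.8

The cyan cross moved from (3.3, 8.1) to (0.5, 8.3), a distance of √(2.8² + 0.2²) ≈ 2.8.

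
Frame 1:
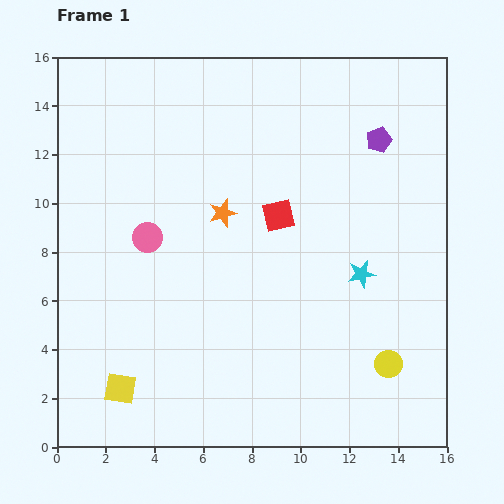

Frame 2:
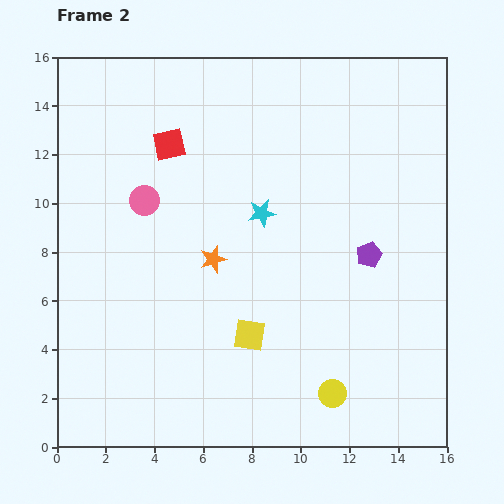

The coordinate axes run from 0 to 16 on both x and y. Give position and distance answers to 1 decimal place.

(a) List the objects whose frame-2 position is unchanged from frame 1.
none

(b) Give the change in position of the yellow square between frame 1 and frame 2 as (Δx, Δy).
(5.3, 2.2)

The yellow square was at (2.6, 2.4) in frame 1 and (7.9, 4.6) in frame 2.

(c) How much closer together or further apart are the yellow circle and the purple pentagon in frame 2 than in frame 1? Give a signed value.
-3.3

Distance in frame 1: 9.2. Distance in frame 2: 5.9.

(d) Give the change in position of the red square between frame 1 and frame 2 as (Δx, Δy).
(-4.5, 2.9)

The red square was at (9.1, 9.5) in frame 1 and (4.6, 12.4) in frame 2.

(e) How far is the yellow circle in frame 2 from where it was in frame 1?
2.6

The yellow circle moved from (13.6, 3.4) to (11.3, 2.2), a distance of √(2.3² + 1.2²) ≈ 2.6.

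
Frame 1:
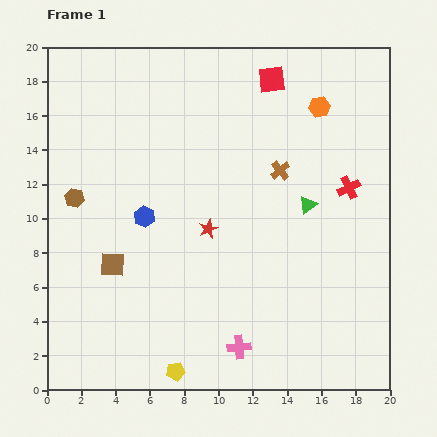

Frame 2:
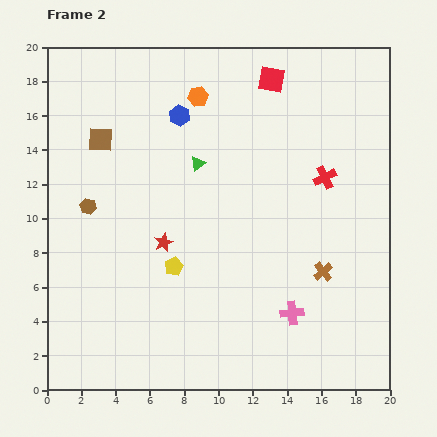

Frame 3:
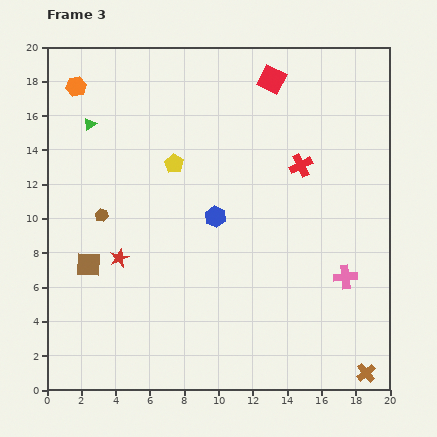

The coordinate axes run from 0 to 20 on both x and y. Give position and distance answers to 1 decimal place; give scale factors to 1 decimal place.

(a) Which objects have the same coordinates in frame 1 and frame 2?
the red square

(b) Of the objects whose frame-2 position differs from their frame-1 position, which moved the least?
the brown hexagon

(moved 0.9)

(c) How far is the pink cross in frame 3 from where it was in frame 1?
7.4

The pink cross moved from (11.2, 2.5) to (17.4, 6.6), a distance of √(6.2² + 4.1²) ≈ 7.4.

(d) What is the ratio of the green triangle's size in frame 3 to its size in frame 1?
0.7×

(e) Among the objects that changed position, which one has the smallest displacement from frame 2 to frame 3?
the brown hexagon

(moved 0.9)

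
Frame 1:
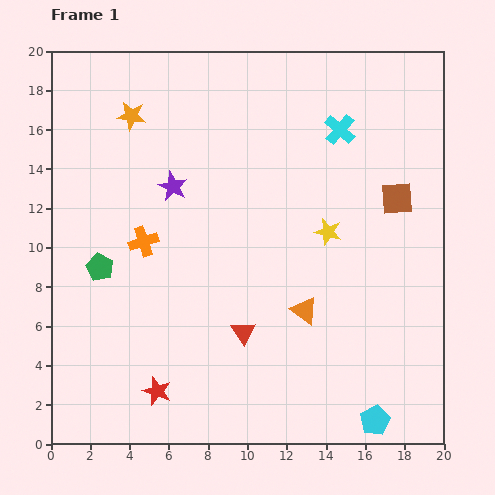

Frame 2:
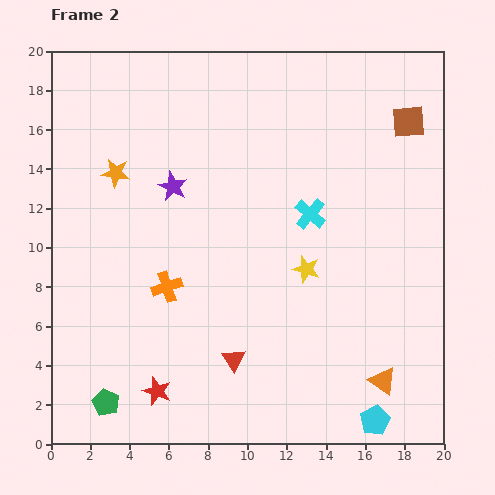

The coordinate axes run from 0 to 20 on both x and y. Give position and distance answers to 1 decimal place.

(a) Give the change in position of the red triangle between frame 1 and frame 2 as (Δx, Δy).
(-0.5, -1.4)

The red triangle was at (9.8, 5.7) in frame 1 and (9.3, 4.3) in frame 2.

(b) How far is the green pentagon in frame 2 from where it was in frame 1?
6.9

The green pentagon moved from (2.5, 9.0) to (2.8, 2.1), a distance of √(0.3² + 6.9²) ≈ 6.9.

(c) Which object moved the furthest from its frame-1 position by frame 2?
the green pentagon

(moved 6.9; next 5.4)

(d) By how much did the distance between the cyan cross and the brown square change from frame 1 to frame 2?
+2.4

Distance in frame 1: 4.5. Distance in frame 2: 6.9.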